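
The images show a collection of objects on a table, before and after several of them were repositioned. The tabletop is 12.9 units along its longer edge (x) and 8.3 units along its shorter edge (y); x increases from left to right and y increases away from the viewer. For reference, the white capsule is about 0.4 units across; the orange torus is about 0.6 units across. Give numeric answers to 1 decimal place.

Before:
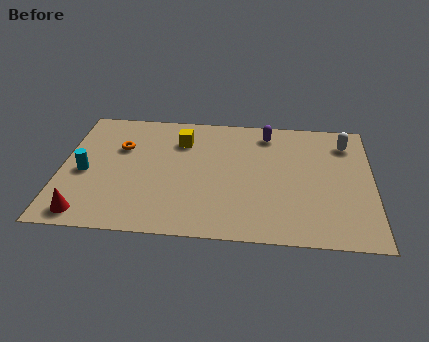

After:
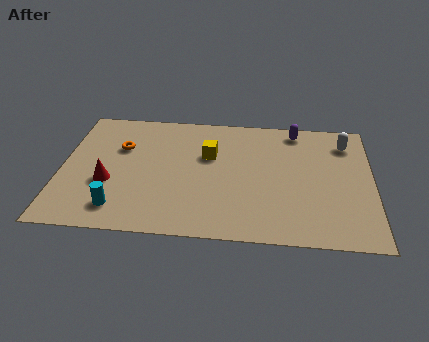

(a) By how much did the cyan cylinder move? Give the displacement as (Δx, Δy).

(1.5, -2.2)

From the two frames, the cyan cylinder sits at roughly (1.0, 3.7) before and (2.5, 1.5) after.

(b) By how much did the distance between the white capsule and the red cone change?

-1.6

They were about 12.0 units apart before and 10.4 after — 1.6 units closer together.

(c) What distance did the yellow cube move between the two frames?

1.5

From (4.9, 6.2) to (6.1, 5.3), the yellow cube covered √(1.2² + 0.9²) ≈ 1.5 units.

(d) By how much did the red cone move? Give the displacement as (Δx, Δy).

(0.8, 2.1)

From the two frames, the red cone sits at roughly (1.2, 1.0) before and (2.0, 3.1) after.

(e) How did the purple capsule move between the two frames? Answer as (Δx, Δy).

(1.2, 0.3)

The purple capsule was at about (8.5, 7.0) and moved to about (9.7, 7.3).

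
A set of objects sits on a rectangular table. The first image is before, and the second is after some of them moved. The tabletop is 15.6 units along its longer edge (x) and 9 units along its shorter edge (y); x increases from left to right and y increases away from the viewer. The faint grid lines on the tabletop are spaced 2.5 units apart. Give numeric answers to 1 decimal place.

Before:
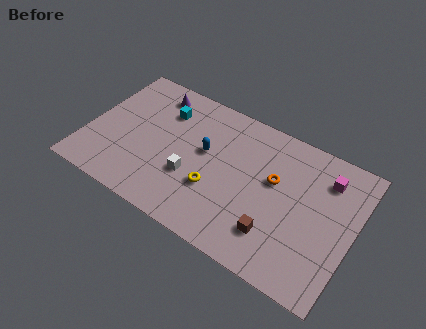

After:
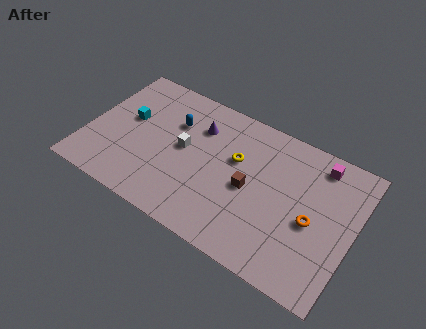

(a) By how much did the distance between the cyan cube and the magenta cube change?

+1.7

They were about 9.6 units apart before and 11.3 after — 1.7 units further apart.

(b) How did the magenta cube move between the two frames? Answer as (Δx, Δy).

(-0.5, 0.7)

From the two frames, the magenta cube sits at roughly (13.7, 7.0) before and (13.2, 7.7) after.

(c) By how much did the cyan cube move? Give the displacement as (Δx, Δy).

(-1.9, -1.5)

From the two frames, the cyan cube sits at roughly (4.1, 6.7) before and (2.2, 5.2) after.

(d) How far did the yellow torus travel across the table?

2.7

From (7.7, 3.1) to (8.6, 5.6), the yellow torus covered √(0.9² + 2.5²) ≈ 2.7 units.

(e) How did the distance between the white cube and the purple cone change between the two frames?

-3.4

The distance was about 5.3 in the first image and 1.9 in the second, so they moved 3.4 units closer together.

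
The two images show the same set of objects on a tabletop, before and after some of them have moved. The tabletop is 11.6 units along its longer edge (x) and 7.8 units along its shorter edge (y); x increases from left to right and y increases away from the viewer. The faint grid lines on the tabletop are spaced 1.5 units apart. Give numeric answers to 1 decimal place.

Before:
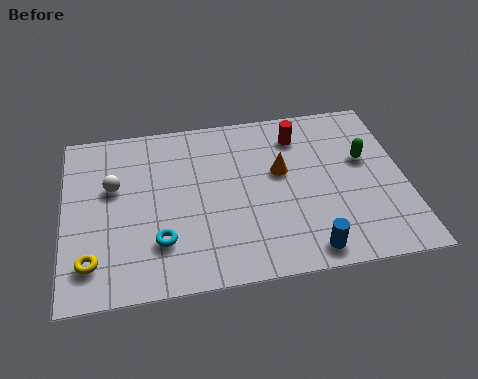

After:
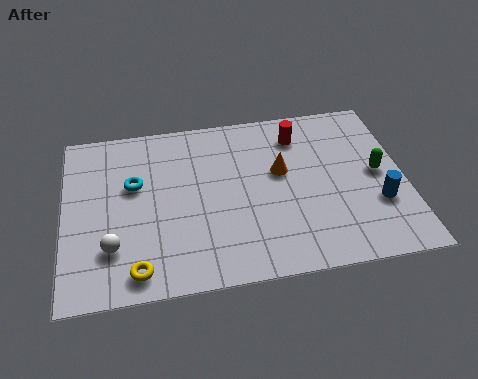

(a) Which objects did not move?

the orange cone and the red cylinder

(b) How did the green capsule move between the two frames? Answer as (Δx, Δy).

(0.4, -0.7)

From the two frames, the green capsule sits at roughly (10.3, 4.7) before and (10.7, 4.0) after.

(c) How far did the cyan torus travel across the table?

2.8

The cyan torus moved from about (3.2, 2.1) to (2.4, 4.8), a distance of √(0.8² + 2.7²) ≈ 2.8.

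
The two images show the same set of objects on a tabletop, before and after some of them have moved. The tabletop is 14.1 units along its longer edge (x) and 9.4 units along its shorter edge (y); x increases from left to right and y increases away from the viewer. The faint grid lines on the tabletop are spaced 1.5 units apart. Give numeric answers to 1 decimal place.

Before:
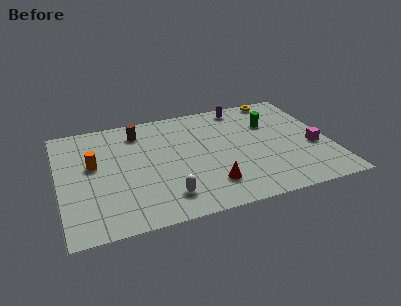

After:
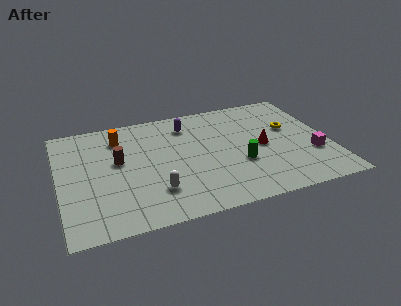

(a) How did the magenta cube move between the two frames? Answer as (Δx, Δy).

(-0.1, -0.6)

From the two frames, the magenta cube sits at roughly (13.2, 3.7) before and (13.1, 3.1) after.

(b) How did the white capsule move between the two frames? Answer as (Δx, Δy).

(-0.5, 0.6)

From the two frames, the white capsule sits at roughly (5.3, 1.8) before and (4.8, 2.4) after.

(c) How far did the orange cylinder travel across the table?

2.5

The orange cylinder was near (1.8, 5.4) before and (3.3, 7.4) after, so it travelled √(1.5² + 2.0²) ≈ 2.5 units.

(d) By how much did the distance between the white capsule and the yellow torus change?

-1.4

The distance was about 9.5 in the first image and 8.1 in the second, so they moved 1.4 units closer together.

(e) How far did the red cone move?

3.8

The red cone was near (7.6, 2.1) before and (10.6, 4.5) after, so it travelled √(3.0² + 2.4²) ≈ 3.8 units.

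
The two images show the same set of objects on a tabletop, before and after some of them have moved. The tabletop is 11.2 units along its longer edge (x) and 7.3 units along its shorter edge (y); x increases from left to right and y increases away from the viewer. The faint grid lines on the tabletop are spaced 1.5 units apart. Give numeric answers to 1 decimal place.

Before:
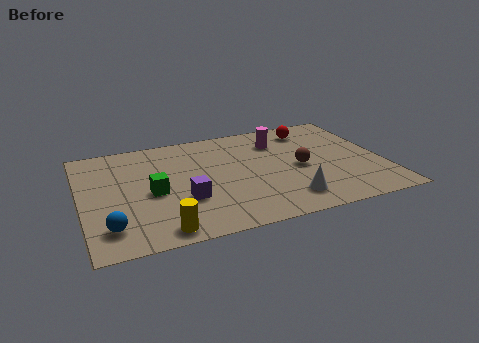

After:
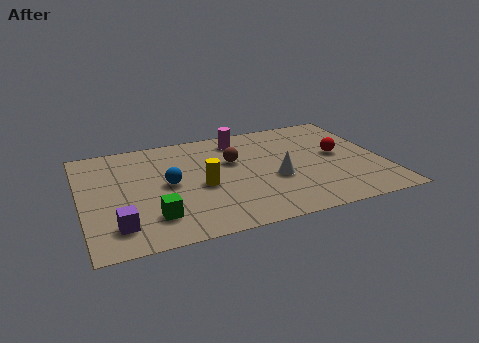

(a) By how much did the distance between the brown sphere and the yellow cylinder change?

-4.1

Before: roughly 6.0 units apart; after: 1.9. That's 4.1 units closer together.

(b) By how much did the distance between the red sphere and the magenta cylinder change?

+2.7

Before: roughly 1.4 units apart; after: 4.1. That's 2.7 units further apart.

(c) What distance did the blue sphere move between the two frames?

3.2

From (0.9, 1.5) to (3.2, 3.7), the blue sphere covered √(2.3² + 2.2²) ≈ 3.2 units.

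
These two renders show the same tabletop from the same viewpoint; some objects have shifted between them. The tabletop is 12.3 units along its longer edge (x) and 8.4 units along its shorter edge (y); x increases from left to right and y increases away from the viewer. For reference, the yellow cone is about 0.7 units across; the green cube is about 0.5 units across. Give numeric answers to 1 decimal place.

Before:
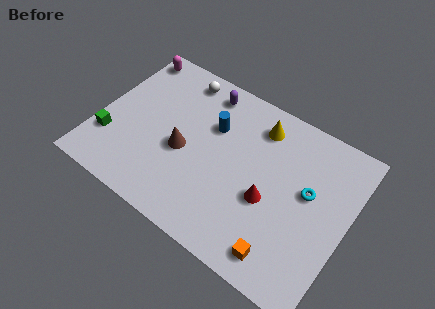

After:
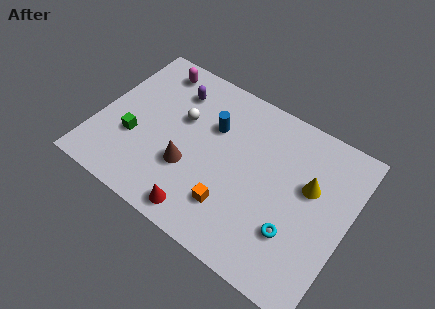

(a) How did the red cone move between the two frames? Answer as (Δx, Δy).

(-2.9, -2.4)

The red cone was at about (8.6, 3.4) and moved to about (5.7, 1.0).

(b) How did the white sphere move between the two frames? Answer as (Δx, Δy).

(0.5, -2.1)

The white sphere started near (3.4, 7.3) and ended near (3.9, 5.2).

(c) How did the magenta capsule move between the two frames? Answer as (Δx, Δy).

(1.3, -0.2)

From the two frames, the magenta capsule sits at roughly (0.8, 7.4) before and (2.1, 7.2) after.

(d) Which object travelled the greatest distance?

the red cone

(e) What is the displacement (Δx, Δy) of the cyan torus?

(-0.3, -2.3)

The cyan torus was at about (10.3, 4.8) and moved to about (10.0, 2.5).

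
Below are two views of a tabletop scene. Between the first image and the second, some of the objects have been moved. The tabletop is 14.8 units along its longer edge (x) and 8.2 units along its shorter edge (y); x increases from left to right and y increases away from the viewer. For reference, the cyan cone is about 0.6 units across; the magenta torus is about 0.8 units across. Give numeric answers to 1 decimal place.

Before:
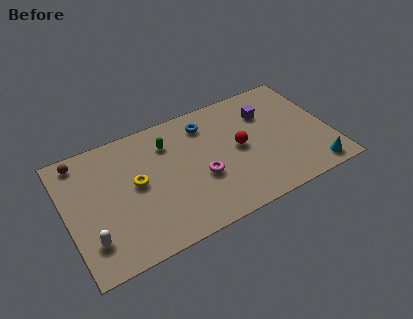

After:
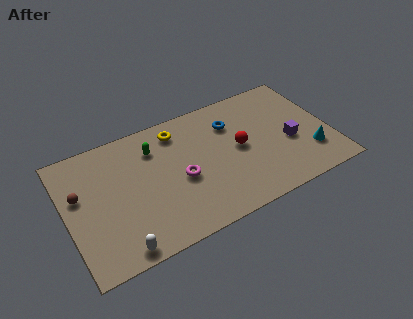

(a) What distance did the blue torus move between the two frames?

1.5

The blue torus moved from about (8.1, 6.6) to (9.5, 6.0), a distance of √(1.4² + 0.6²) ≈ 1.5.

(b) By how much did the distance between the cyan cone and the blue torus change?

-2.3

Before: roughly 7.8 units apart; after: 5.5. That's 2.3 units closer together.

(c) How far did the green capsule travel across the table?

0.8

From (5.9, 6.2) to (5.1, 6.2), the green capsule covered √(0.8² + 0.0²) ≈ 0.8 units.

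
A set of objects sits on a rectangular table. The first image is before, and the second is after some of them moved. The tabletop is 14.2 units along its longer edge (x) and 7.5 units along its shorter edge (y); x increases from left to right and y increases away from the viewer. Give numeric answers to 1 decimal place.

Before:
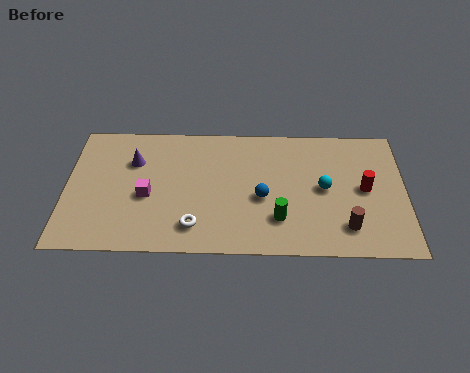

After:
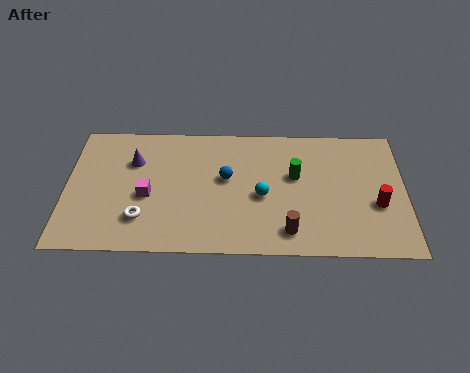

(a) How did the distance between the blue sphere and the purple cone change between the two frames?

-1.8

Before: roughly 5.8 units apart; after: 4.0. That's 1.8 units closer together.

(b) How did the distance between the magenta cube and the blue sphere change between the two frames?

-1.3

The distance was about 4.8 in the first image and 3.5 in the second, so they moved 1.3 units closer together.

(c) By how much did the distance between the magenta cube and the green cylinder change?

+0.7

Before: roughly 5.6 units apart; after: 6.3. That's 0.7 units further apart.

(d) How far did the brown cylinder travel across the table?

2.4

From (11.7, 1.6) to (9.3, 1.3), the brown cylinder covered √(2.4² + 0.3²) ≈ 2.4 units.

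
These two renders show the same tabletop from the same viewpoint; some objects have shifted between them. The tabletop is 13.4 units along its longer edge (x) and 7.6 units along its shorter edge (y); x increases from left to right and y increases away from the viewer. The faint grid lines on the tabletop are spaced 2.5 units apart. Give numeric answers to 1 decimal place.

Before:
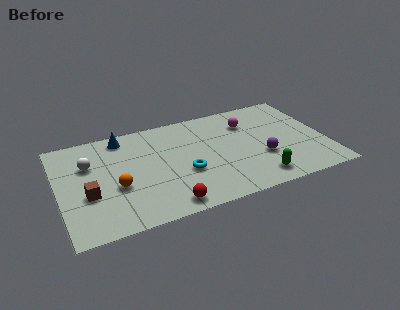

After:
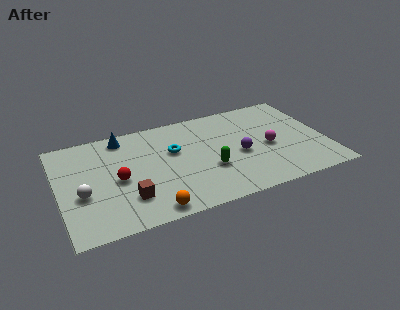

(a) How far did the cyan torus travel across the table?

1.8

The cyan torus moved from about (6.2, 2.9) to (5.8, 4.7), a distance of √(0.4² + 1.8²) ≈ 1.8.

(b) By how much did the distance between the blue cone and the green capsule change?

-2.7

Before: roughly 8.3 units apart; after: 5.6. That's 2.7 units closer together.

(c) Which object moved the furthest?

the red sphere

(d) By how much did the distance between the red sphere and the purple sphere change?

+0.8

They were about 5.3 units apart before and 6.1 after — 0.8 units further apart.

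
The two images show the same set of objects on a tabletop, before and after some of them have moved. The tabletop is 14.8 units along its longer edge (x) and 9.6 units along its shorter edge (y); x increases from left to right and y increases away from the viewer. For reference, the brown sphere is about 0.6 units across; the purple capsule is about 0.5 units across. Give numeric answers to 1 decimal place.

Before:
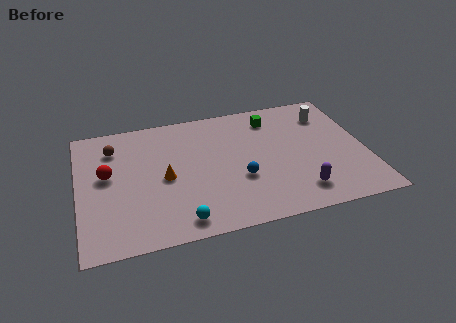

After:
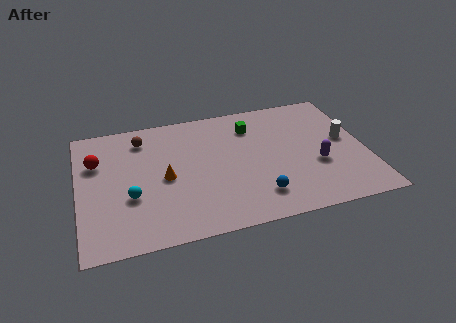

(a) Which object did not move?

the orange cone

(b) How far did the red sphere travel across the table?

1.2

The red sphere was near (1.5, 5.4) before and (1.0, 6.5) after, so it travelled √(0.5² + 1.1²) ≈ 1.2 units.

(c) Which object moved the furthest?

the cyan sphere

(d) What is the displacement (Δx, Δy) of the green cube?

(-1.1, -0.4)

The green cube was at about (10.2, 7.8) and moved to about (9.1, 7.4).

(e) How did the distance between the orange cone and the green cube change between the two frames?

-1.2

Before: roughly 6.7 units apart; after: 5.5. That's 1.2 units closer together.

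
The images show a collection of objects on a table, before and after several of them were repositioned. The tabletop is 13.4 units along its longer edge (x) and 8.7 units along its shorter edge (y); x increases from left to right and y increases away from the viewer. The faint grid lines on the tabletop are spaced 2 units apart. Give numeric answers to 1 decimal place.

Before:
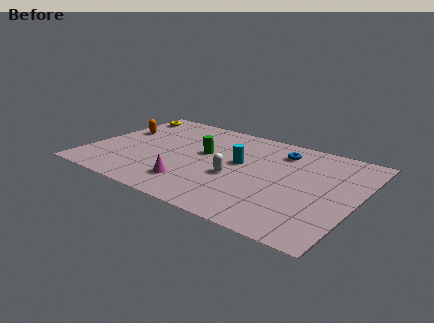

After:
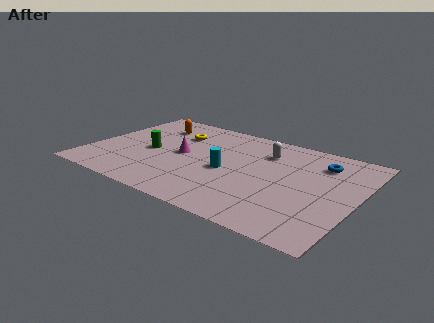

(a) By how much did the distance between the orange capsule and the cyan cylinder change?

-1.2

They were about 6.4 units apart before and 5.2 after — 1.2 units closer together.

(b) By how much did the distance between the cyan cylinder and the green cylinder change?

+2.1

They were about 1.9 units apart before and 4.0 after — 2.1 units further apart.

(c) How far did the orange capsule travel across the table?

2.0

From (1.1, 5.4) to (2.6, 6.7), the orange capsule covered √(1.5² + 1.3²) ≈ 2.0 units.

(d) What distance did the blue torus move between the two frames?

2.1

The blue torus was near (9.2, 6.9) before and (11.3, 6.7) after, so it travelled √(2.1² + 0.2²) ≈ 2.1 units.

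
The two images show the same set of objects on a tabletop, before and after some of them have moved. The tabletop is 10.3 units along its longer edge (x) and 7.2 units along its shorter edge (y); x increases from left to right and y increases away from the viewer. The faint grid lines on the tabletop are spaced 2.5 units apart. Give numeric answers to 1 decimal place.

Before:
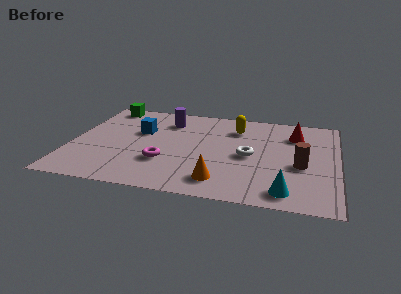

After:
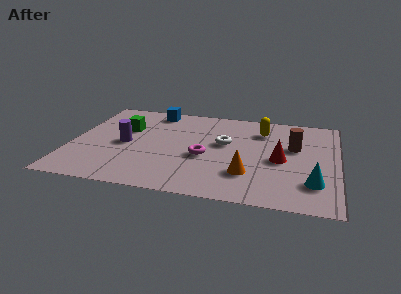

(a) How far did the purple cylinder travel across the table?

2.7

The purple cylinder moved from about (3.6, 5.6) to (2.1, 3.4), a distance of √(1.5² + 2.2²) ≈ 2.7.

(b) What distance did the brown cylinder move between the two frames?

1.4

From (8.9, 3.0) to (8.6, 4.4), the brown cylinder covered √(0.3² + 1.4²) ≈ 1.4 units.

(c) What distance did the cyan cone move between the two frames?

1.3

The cyan cone moved from about (8.4, 1.0) to (9.4, 1.8), a distance of √(1.0² + 0.8²) ≈ 1.3.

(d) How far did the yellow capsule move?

1.0

The yellow capsule moved from about (6.3, 5.5) to (7.3, 5.5), a distance of √(1.0² + 0.0²) ≈ 1.0.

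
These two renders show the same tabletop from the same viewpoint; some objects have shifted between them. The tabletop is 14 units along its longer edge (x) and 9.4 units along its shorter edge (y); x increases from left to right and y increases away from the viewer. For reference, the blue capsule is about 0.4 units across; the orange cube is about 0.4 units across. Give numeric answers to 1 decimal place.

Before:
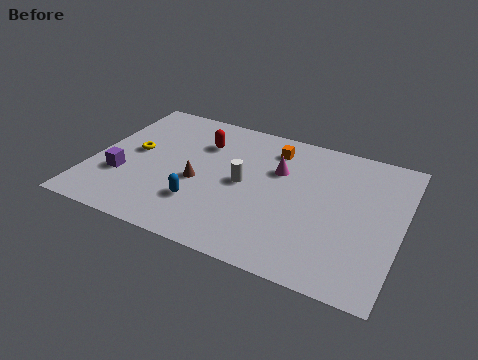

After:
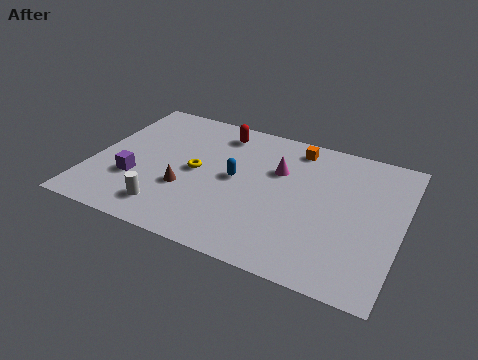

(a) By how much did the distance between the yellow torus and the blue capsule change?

-2.4

Before: roughly 4.2 units apart; after: 1.8. That's 2.4 units closer together.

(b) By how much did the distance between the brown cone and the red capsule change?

+1.9

The distance was about 2.8 in the first image and 4.7 in the second, so they moved 1.9 units further apart.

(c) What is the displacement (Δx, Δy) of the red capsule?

(0.7, 1.1)

From the two frames, the red capsule sits at roughly (4.7, 6.8) before and (5.4, 7.9) after.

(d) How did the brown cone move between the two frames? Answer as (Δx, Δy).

(-0.5, -0.7)

The brown cone was at about (4.9, 4.0) and moved to about (4.4, 3.3).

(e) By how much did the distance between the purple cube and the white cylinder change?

-3.4

Before: roughly 5.6 units apart; after: 2.2. That's 3.4 units closer together.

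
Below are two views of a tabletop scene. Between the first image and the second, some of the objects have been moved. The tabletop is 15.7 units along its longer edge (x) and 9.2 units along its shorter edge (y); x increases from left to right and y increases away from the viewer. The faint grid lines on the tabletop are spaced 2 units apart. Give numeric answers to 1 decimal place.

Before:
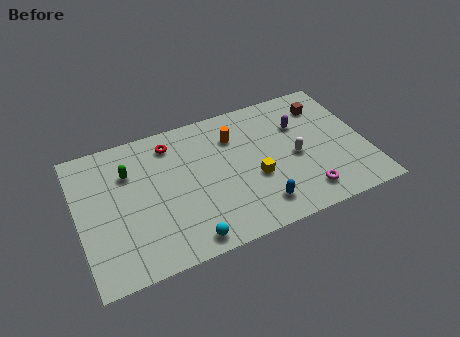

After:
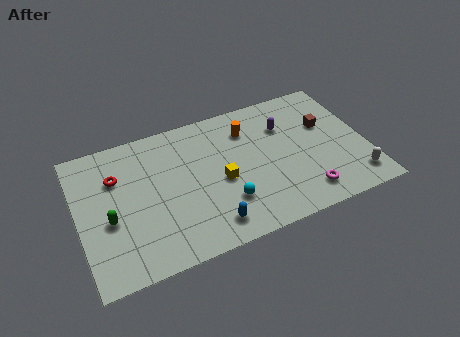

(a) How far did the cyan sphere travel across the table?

2.8

The cyan sphere was near (5.5, 1.0) before and (7.8, 2.6) after, so it travelled √(2.3² + 1.6²) ≈ 2.8 units.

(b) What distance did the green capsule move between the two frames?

3.0

The green capsule moved from about (2.9, 6.5) to (1.6, 3.8), a distance of √(1.3² + 2.7²) ≈ 3.0.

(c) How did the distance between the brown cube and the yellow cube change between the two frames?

+0.6

Before: roughly 5.6 units apart; after: 6.2. That's 0.6 units further apart.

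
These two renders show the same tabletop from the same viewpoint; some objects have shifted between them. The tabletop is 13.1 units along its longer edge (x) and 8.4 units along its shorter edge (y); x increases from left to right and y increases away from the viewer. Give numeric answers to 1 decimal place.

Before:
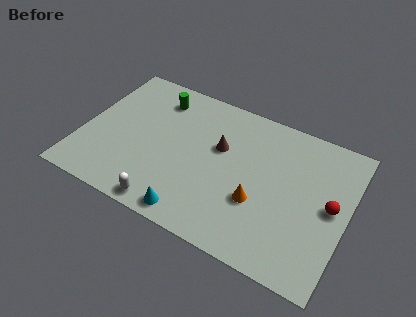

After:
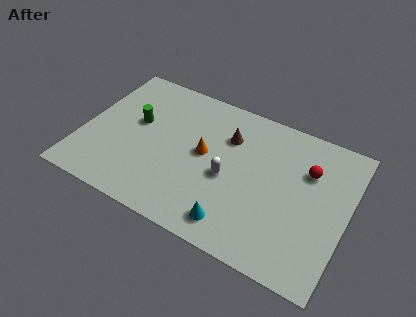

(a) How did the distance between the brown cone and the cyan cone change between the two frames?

+0.4

The distance was about 4.4 in the first image and 4.8 in the second, so they moved 0.4 units further apart.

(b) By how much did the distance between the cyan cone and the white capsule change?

+1.2

The distance was about 1.3 in the first image and 2.5 in the second, so they moved 1.2 units further apart.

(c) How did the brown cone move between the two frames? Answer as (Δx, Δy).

(0.3, 0.8)

The brown cone was at about (6.7, 5.2) and moved to about (7.0, 6.0).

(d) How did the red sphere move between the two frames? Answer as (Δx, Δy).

(-1.3, 1.5)

The red sphere was at about (12.3, 4.3) and moved to about (11.0, 5.8).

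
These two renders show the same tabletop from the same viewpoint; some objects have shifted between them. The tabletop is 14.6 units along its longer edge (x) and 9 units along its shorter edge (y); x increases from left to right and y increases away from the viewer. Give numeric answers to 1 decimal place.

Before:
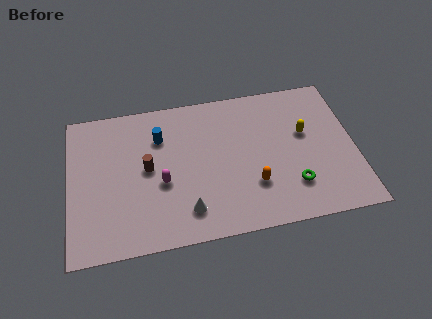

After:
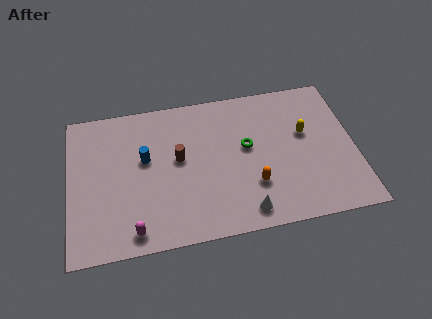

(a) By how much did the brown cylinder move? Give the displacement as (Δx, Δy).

(1.6, 0.3)

From the two frames, the brown cylinder sits at roughly (4.0, 4.7) before and (5.6, 5.0) after.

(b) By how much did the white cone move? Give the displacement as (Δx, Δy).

(2.9, -0.6)

The white cone started near (5.9, 1.8) and ended near (8.8, 1.2).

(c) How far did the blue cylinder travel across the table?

1.4

The blue cylinder was near (4.7, 6.5) before and (3.9, 5.3) after, so it travelled √(0.8² + 1.2²) ≈ 1.4 units.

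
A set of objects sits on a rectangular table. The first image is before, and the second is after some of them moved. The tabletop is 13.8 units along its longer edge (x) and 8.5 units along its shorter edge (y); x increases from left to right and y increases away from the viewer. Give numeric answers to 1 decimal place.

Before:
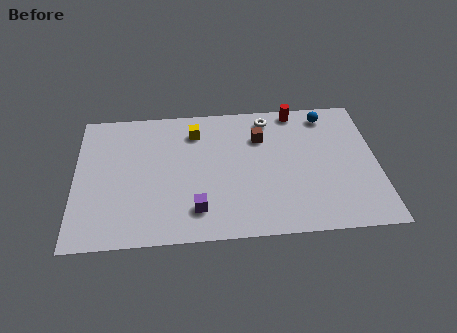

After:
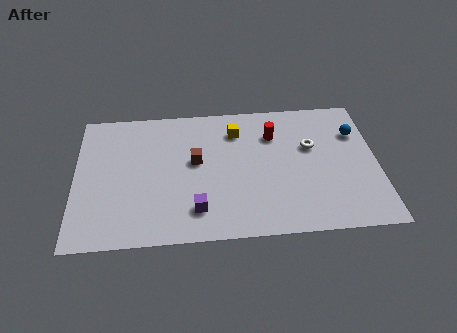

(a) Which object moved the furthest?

the brown cube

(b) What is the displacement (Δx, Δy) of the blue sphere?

(1.3, -1.3)

From the two frames, the blue sphere sits at roughly (11.6, 7.3) before and (12.9, 6.0) after.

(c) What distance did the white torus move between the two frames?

2.8

From (8.9, 7.3) to (10.8, 5.3), the white torus covered √(1.9² + 2.0²) ≈ 2.8 units.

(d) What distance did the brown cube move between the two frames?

3.3

From (8.5, 6.1) to (5.5, 4.8), the brown cube covered √(3.0² + 1.3²) ≈ 3.3 units.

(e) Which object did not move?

the purple cube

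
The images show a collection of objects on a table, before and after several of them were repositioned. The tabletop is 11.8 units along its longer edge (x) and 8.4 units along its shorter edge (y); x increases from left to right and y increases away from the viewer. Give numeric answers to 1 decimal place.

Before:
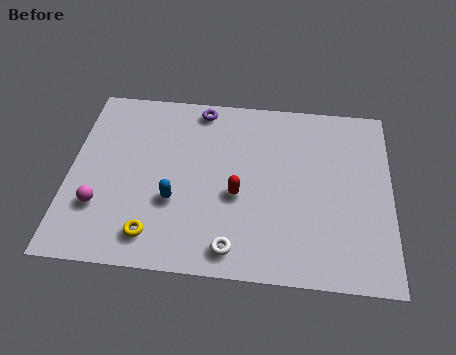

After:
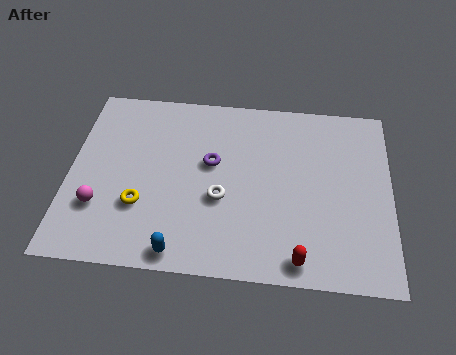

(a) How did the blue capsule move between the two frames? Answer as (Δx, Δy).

(0.3, -2.2)

The blue capsule started near (3.9, 3.0) and ended near (4.2, 0.8).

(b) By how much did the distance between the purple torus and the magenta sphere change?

-1.4

Before: roughly 6.1 units apart; after: 4.7. That's 1.4 units closer together.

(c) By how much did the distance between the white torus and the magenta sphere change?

-0.6

The distance was about 5.1 in the first image and 4.5 in the second, so they moved 0.6 units closer together.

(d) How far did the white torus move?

2.3

The white torus was near (6.1, 1.1) before and (5.6, 3.3) after, so it travelled √(0.5² + 2.2²) ≈ 2.3 units.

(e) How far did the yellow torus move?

1.4

The yellow torus moved from about (3.2, 1.4) to (2.7, 2.7), a distance of √(0.5² + 1.3²) ≈ 1.4.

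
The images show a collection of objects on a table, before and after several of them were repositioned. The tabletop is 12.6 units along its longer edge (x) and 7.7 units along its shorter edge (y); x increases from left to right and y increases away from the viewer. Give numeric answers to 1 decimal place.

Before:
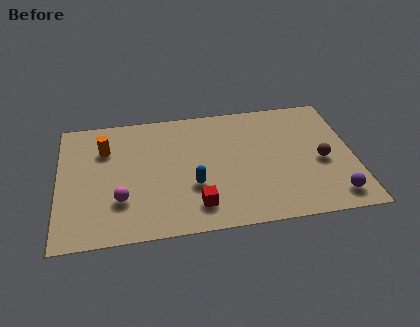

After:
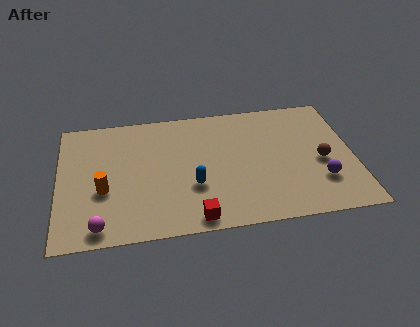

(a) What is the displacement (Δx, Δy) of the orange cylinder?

(-0.1, -2.5)

From the two frames, the orange cylinder sits at roughly (2.0, 5.5) before and (1.9, 3.0) after.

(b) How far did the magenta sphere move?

1.7

From (2.6, 2.3) to (1.7, 0.9), the magenta sphere covered √(0.9² + 1.4²) ≈ 1.7 units.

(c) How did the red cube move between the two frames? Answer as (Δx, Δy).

(-0.1, -0.7)

From the two frames, the red cube sits at roughly (5.8, 1.5) before and (5.7, 0.8) after.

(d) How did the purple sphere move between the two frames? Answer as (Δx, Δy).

(-0.5, 1.0)

The purple sphere started near (11.6, 1.2) and ended near (11.1, 2.2).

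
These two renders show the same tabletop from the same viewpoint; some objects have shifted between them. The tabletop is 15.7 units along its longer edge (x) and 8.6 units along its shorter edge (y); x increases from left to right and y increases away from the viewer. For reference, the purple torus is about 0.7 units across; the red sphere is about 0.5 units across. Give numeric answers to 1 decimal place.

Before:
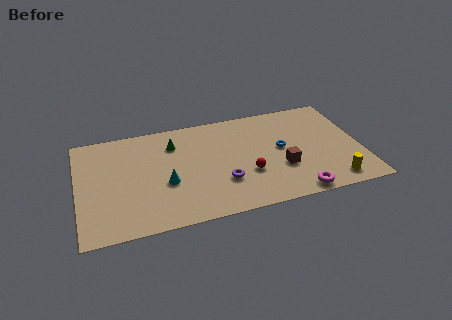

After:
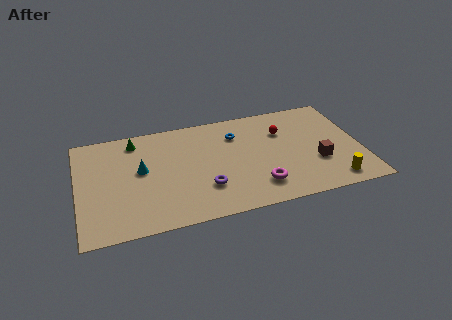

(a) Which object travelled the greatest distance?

the red sphere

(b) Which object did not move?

the yellow cylinder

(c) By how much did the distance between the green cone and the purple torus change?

+1.5

They were about 4.5 units apart before and 6.0 after — 1.5 units further apart.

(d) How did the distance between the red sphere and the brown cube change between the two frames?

+1.5

The distance was about 1.9 in the first image and 3.4 in the second, so they moved 1.5 units further apart.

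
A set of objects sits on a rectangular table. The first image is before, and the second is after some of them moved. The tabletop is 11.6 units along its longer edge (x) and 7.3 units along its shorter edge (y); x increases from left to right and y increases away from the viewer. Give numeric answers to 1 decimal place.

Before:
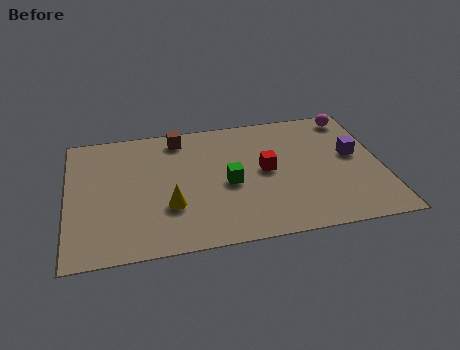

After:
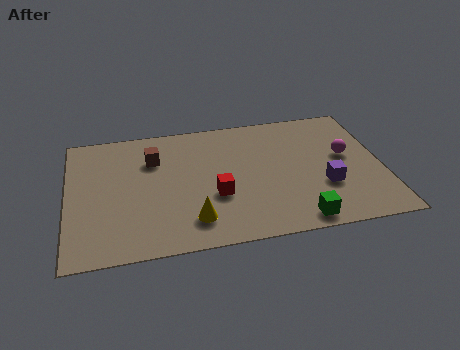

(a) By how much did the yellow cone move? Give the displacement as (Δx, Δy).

(0.8, -0.9)

From the two frames, the yellow cone sits at roughly (3.7, 2.4) before and (4.5, 1.5) after.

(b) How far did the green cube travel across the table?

3.5

From (5.9, 3.3) to (8.3, 0.8), the green cube covered √(2.4² + 2.5²) ≈ 3.5 units.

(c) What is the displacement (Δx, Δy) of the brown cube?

(-1.0, -1.1)

The brown cube was at about (4.2, 6.3) and moved to about (3.2, 5.2).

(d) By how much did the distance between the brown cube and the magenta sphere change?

+0.7

Before: roughly 6.5 units apart; after: 7.2. That's 0.7 units further apart.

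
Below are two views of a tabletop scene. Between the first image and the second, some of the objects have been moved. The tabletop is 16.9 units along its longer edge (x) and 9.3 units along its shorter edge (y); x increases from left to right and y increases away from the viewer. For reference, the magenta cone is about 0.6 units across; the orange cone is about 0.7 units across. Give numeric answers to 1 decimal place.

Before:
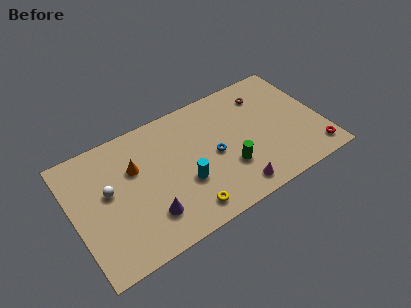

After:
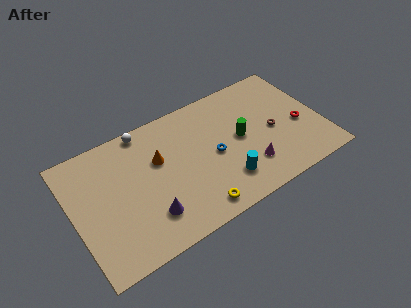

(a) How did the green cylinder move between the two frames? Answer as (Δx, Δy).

(1.1, 1.8)

The green cylinder was at about (10.3, 3.0) and moved to about (11.4, 4.8).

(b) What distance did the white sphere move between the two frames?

4.3

From (2.4, 5.3) to (5.3, 8.5), the white sphere covered √(2.9² + 3.2²) ≈ 4.3 units.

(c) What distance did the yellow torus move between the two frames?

0.6

From (7.1, 1.4) to (7.7, 1.2), the yellow torus covered √(0.6² + 0.2²) ≈ 0.6 units.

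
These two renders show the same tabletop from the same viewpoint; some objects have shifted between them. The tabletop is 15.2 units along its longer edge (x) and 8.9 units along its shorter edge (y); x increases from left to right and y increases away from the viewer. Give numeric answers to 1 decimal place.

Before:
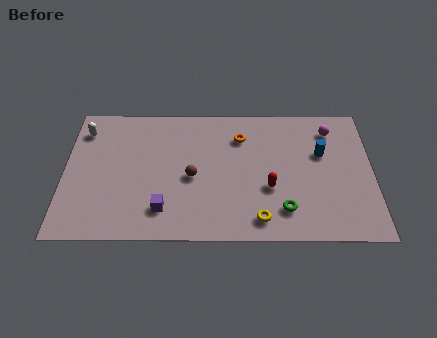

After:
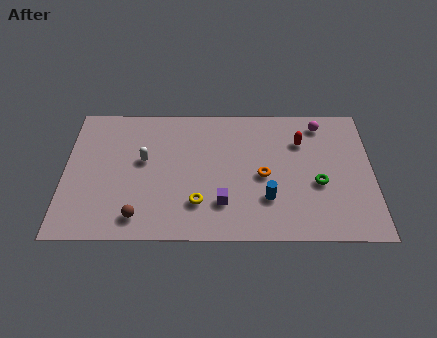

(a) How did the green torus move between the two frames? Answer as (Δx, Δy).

(1.7, 1.7)

The green torus started near (10.8, 1.9) and ended near (12.5, 3.6).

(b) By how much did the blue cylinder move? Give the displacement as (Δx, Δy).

(-2.7, -3.0)

The blue cylinder was at about (12.7, 5.6) and moved to about (10.0, 2.6).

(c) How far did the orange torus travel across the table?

2.8

The orange torus moved from about (8.7, 6.7) to (9.8, 4.1), a distance of √(1.1² + 2.6²) ≈ 2.8.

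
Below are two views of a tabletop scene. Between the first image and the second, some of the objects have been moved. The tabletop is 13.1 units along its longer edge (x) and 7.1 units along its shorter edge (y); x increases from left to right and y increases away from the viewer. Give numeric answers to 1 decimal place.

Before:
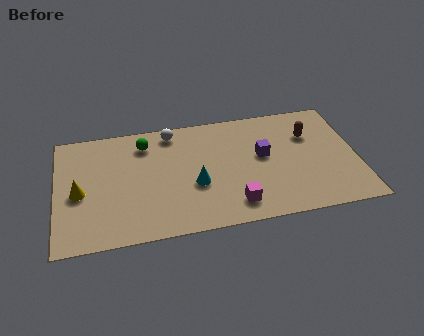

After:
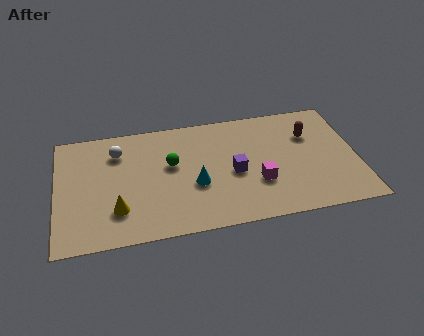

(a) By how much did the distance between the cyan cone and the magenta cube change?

+0.5

They were about 2.2 units apart before and 2.7 after — 0.5 units further apart.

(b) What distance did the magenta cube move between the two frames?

1.6

From (7.6, 1.3) to (8.7, 2.4), the magenta cube covered √(1.1² + 1.1²) ≈ 1.6 units.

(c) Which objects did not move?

the cyan cone and the brown capsule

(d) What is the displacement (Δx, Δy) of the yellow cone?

(1.6, -1.3)

The yellow cone started near (1.0, 3.2) and ended near (2.6, 1.9).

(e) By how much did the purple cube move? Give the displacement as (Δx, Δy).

(-1.3, -0.8)

The purple cube started near (9.0, 4.0) and ended near (7.7, 3.2).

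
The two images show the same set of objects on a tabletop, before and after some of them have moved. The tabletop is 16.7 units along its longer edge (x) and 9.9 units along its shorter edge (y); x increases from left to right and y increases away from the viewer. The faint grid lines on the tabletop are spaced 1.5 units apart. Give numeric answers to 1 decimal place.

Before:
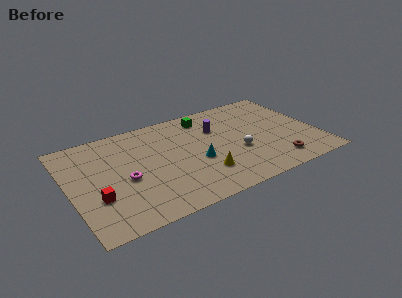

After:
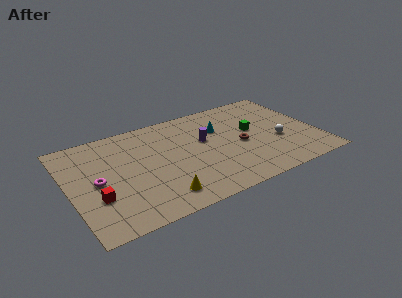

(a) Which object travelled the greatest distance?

the green cube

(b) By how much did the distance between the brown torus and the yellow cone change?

+1.5

They were about 5.0 units apart before and 6.5 after — 1.5 units further apart.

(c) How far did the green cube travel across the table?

4.0

The green cube was near (9.6, 8.3) before and (12.5, 5.6) after, so it travelled √(2.9² + 2.7²) ≈ 4.0 units.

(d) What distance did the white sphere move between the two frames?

2.8

From (11.2, 3.8) to (14.0, 3.8), the white sphere covered √(2.8² + 0.0²) ≈ 2.8 units.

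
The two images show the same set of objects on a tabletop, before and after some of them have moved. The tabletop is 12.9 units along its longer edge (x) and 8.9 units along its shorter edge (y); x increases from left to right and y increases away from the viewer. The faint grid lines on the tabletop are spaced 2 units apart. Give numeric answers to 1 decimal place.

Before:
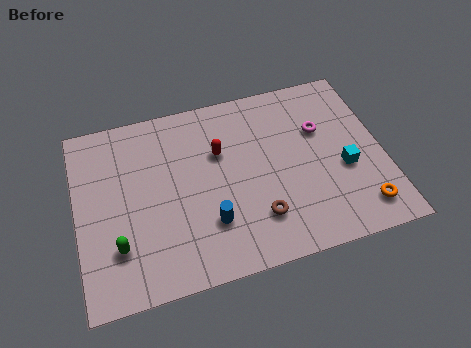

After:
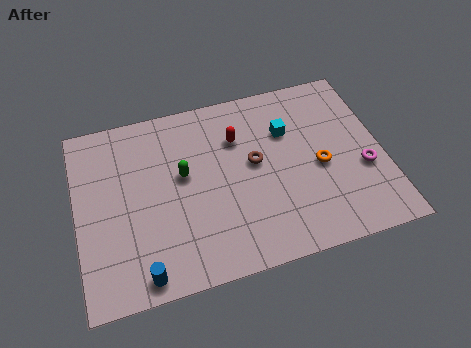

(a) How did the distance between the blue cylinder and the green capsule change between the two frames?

+0.9

Before: roughly 3.8 units apart; after: 4.7. That's 0.9 units further apart.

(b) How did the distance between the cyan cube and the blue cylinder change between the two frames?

+2.4

Before: roughly 5.9 units apart; after: 8.3. That's 2.4 units further apart.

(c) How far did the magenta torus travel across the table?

2.9

The magenta torus moved from about (10.4, 5.8) to (12.0, 3.4), a distance of √(1.6² + 2.4²) ≈ 2.9.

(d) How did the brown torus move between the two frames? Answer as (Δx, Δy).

(0.1, 2.7)

From the two frames, the brown torus sits at roughly (7.4, 2.2) before and (7.5, 4.9) after.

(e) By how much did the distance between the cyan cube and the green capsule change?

-5.1

The distance was about 9.7 in the first image and 4.6 in the second, so they moved 5.1 units closer together.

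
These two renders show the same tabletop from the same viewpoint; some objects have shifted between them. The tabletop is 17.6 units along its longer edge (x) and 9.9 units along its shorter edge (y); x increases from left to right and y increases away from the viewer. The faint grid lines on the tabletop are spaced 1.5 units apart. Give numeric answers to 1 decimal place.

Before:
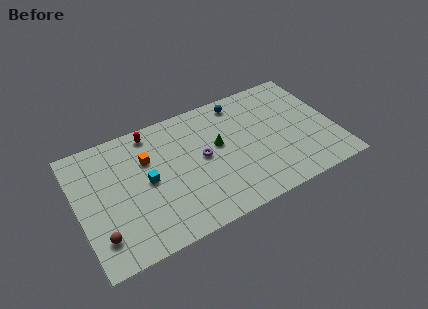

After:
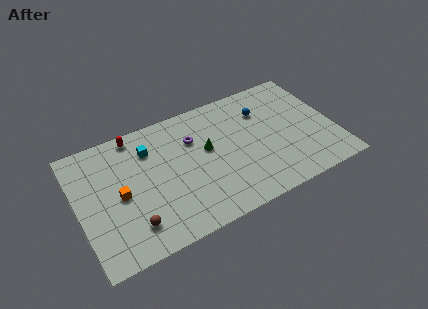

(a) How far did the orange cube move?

2.9

From (4.9, 6.7) to (2.8, 4.7), the orange cube covered √(2.1² + 2.0²) ≈ 2.9 units.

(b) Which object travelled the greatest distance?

the orange cube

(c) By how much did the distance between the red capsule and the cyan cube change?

-2.1

The distance was about 3.8 in the first image and 1.7 in the second, so they moved 2.1 units closer together.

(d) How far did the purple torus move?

1.7

From (8.5, 5.2) to (8.1, 6.9), the purple torus covered √(0.4² + 1.7²) ≈ 1.7 units.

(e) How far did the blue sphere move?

2.0

The blue sphere was near (11.6, 8.6) before and (13.0, 7.2) after, so it travelled √(1.4² + 1.4²) ≈ 2.0 units.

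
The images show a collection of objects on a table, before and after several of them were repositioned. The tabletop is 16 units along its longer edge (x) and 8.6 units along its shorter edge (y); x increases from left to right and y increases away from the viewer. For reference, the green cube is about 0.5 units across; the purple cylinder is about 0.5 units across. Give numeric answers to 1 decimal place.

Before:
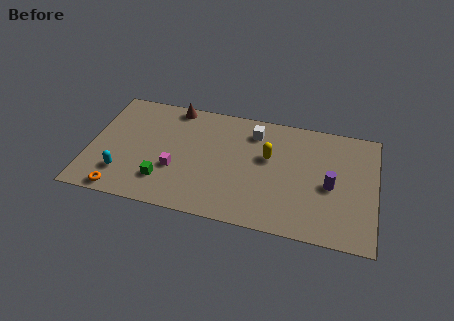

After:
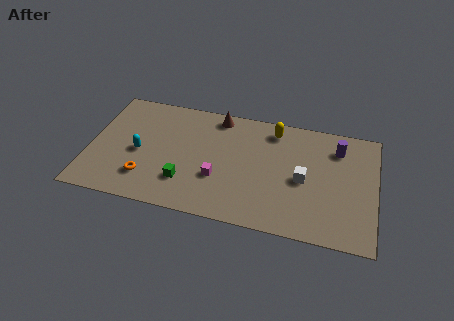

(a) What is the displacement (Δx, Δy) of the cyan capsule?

(0.8, 1.8)

From the two frames, the cyan capsule sits at roughly (2.0, 2.1) before and (2.8, 3.9) after.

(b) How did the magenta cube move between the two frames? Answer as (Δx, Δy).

(2.4, -0.1)

The magenta cube was at about (4.9, 3.1) and moved to about (7.3, 3.0).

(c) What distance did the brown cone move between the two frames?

2.5

The brown cone was near (4.5, 7.8) before and (7.0, 7.6) after, so it travelled √(2.5² + 0.2²) ≈ 2.5 units.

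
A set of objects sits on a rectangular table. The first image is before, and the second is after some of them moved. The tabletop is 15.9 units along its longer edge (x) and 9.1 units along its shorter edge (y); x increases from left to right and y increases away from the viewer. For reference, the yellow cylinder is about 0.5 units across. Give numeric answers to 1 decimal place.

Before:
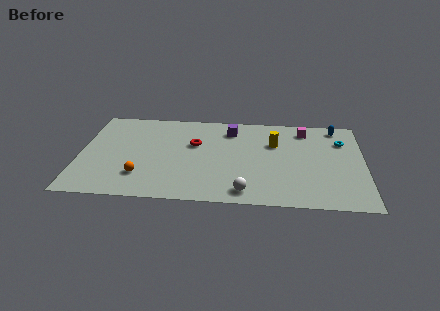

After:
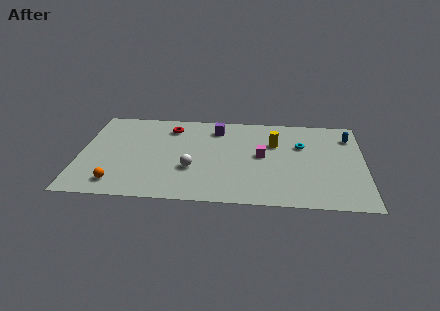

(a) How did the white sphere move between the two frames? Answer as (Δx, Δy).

(-3.0, 2.0)

The white sphere started near (9.3, 1.2) and ended near (6.3, 3.2).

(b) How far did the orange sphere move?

1.5

The orange sphere moved from about (3.5, 2.3) to (2.2, 1.5), a distance of √(1.3² + 0.8²) ≈ 1.5.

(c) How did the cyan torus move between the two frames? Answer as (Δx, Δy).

(-2.3, -0.6)

The cyan torus started near (14.7, 6.6) and ended near (12.4, 6.0).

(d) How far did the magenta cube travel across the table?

3.7

The magenta cube moved from about (12.6, 7.6) to (10.2, 4.8), a distance of √(2.4² + 2.8²) ≈ 3.7.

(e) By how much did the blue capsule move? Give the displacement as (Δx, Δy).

(0.7, -0.9)

The blue capsule was at about (14.4, 8.0) and moved to about (15.1, 7.1).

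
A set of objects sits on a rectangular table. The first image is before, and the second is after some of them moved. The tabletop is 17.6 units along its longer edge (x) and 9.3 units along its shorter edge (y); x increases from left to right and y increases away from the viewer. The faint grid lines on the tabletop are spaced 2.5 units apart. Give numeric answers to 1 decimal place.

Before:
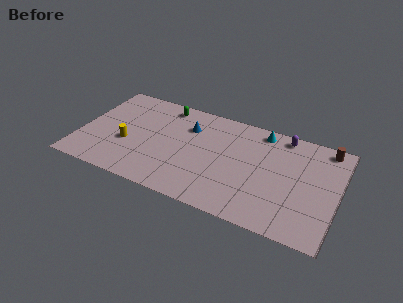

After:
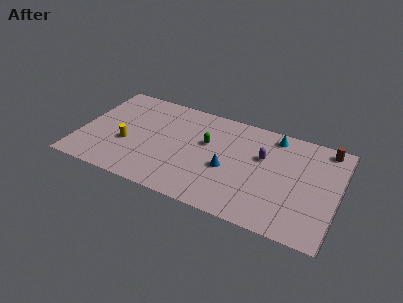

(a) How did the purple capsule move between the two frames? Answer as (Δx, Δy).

(-1.2, -2.4)

The purple capsule started near (13.6, 8.3) and ended near (12.4, 5.9).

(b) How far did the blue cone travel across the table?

4.1

From (7.2, 6.7) to (10.2, 3.9), the blue cone covered √(3.0² + 2.8²) ≈ 4.1 units.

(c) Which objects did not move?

the brown cylinder and the yellow cylinder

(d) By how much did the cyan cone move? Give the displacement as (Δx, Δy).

(0.9, -0.1)

The cyan cone was at about (12.1, 8.2) and moved to about (13.0, 8.1).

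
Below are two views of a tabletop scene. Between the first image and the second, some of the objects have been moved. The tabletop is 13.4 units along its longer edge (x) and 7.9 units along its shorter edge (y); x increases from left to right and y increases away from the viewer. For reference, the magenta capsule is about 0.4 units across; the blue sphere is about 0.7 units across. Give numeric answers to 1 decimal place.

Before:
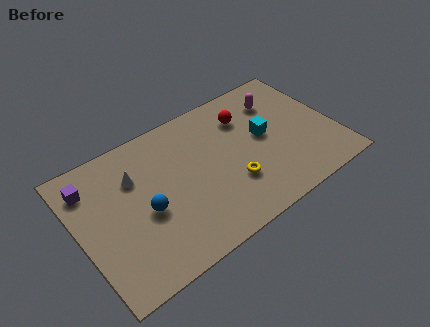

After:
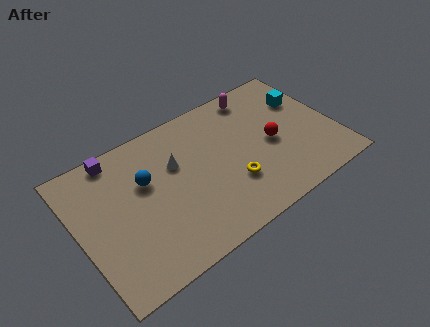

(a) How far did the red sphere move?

2.4

From (9.1, 5.9) to (10.1, 3.7), the red sphere covered √(1.0² + 2.2²) ≈ 2.4 units.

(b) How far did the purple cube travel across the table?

1.7

The purple cube moved from about (0.9, 6.2) to (2.4, 7.1), a distance of √(1.5² + 0.9²) ≈ 1.7.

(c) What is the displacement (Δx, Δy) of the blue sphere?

(0.3, 1.6)

The blue sphere was at about (3.3, 3.4) and moved to about (3.6, 5.0).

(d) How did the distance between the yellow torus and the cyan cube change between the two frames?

+2.6

The distance was about 2.8 in the first image and 5.4 in the second, so they moved 2.6 units further apart.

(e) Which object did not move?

the yellow torus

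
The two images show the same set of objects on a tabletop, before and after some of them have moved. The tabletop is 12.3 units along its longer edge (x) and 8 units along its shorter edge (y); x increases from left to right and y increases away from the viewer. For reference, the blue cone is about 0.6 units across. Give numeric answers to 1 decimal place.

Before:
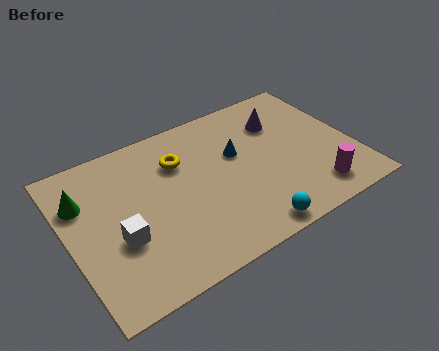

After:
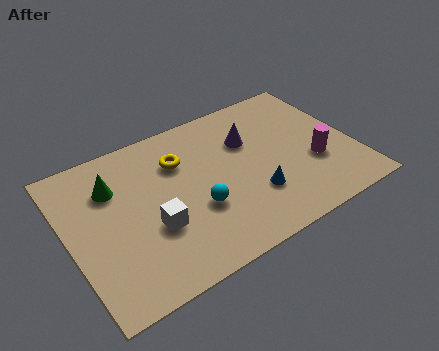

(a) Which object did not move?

the yellow torus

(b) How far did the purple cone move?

1.6

The purple cone moved from about (9.5, 5.8) to (8.0, 5.4), a distance of √(1.5² + 0.4²) ≈ 1.6.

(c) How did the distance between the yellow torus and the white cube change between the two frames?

-0.8

They were about 4.0 units apart before and 3.2 after — 0.8 units closer together.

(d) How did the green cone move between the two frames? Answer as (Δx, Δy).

(1.3, 0.1)

From the two frames, the green cone sits at roughly (0.8, 5.6) before and (2.1, 5.7) after.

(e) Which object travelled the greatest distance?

the cyan sphere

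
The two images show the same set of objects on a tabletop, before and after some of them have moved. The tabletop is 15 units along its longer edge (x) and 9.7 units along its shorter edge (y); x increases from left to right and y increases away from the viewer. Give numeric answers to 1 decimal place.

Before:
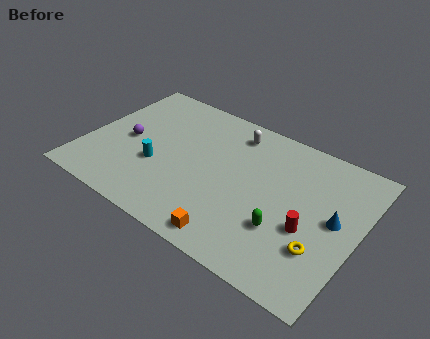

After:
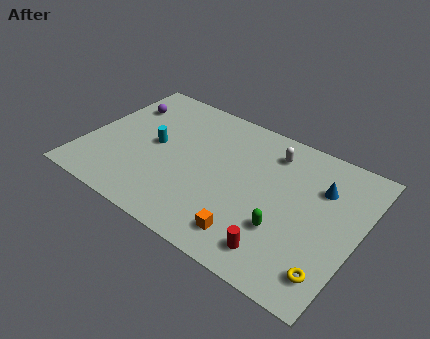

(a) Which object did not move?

the green capsule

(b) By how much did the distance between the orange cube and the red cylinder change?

-2.9

The distance was about 4.5 in the first image and 1.6 in the second, so they moved 2.9 units closer together.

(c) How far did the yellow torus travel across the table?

1.3

The yellow torus was near (13.3, 2.9) before and (14.0, 1.8) after, so it travelled √(0.7² + 1.1²) ≈ 1.3 units.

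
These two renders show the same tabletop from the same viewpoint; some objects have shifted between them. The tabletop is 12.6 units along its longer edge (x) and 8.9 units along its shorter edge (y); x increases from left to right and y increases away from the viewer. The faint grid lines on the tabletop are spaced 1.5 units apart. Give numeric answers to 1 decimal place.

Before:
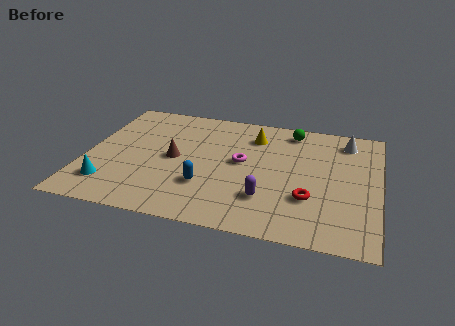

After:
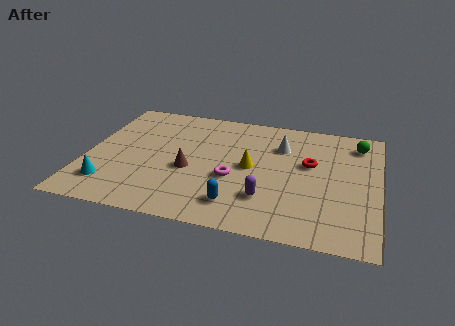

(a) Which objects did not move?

the cyan cone and the purple capsule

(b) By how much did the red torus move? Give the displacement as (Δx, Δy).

(-0.1, 2.5)

The red torus was at about (9.7, 2.8) and moved to about (9.6, 5.3).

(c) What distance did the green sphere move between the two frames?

2.9

From (8.7, 7.7) to (11.6, 7.3), the green sphere covered √(2.9² + 0.4²) ≈ 2.9 units.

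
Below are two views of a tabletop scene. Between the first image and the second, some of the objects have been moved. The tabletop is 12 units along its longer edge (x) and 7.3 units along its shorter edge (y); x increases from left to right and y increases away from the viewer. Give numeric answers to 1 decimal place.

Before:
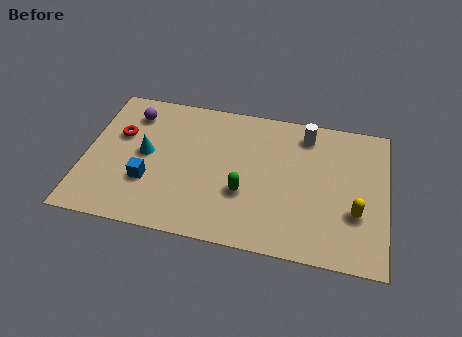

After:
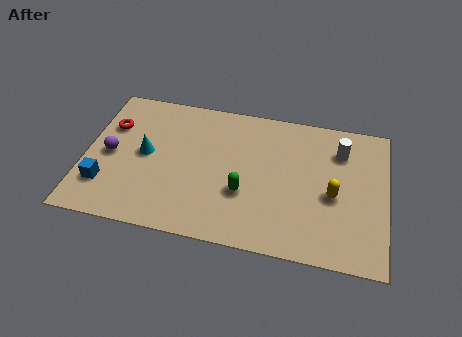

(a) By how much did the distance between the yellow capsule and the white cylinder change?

-1.9

Before: roughly 4.2 units apart; after: 2.3. That's 1.9 units closer together.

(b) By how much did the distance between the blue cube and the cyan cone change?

+1.0

Before: roughly 1.4 units apart; after: 2.4. That's 1.0 units further apart.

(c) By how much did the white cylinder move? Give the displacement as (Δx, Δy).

(1.4, -0.6)

From the two frames, the white cylinder sits at roughly (8.7, 6.1) before and (10.1, 5.5) after.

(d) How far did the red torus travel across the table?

0.6

The red torus was near (1.3, 4.6) before and (0.9, 5.0) after, so it travelled √(0.4² + 0.4²) ≈ 0.6 units.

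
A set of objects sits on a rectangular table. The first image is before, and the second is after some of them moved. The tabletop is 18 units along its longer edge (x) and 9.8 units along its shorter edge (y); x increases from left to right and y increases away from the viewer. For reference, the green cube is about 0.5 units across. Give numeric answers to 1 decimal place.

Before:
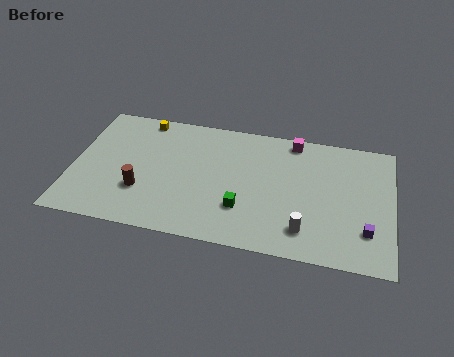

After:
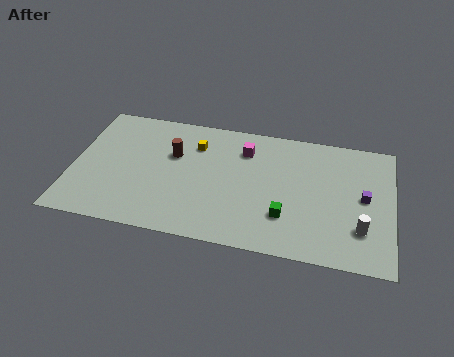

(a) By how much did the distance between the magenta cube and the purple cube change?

-0.3

They were about 7.5 units apart before and 7.2 after — 0.3 units closer together.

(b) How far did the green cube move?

2.4

The green cube was near (9.7, 2.9) before and (12.1, 2.8) after, so it travelled √(2.4² + 0.1²) ≈ 2.4 units.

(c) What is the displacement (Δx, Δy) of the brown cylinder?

(1.6, 3.2)

From the two frames, the brown cylinder sits at roughly (4.0, 3.1) before and (5.6, 6.3) after.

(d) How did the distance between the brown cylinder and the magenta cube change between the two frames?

-5.9

The distance was about 10.1 in the first image and 4.2 in the second, so they moved 5.9 units closer together.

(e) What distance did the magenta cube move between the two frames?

3.0

The magenta cube was near (12.3, 8.8) before and (9.6, 7.5) after, so it travelled √(2.7² + 1.3²) ≈ 3.0 units.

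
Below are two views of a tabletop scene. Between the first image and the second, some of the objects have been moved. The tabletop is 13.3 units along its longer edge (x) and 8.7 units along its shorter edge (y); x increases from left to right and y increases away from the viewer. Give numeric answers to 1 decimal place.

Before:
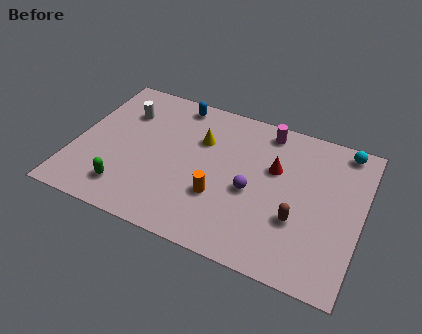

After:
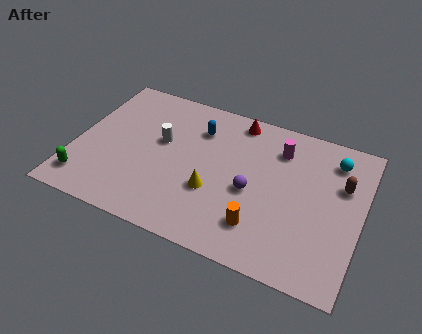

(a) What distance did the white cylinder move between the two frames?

2.2

From (2.0, 6.3) to (3.9, 5.1), the white cylinder covered √(1.9² + 1.2²) ≈ 2.2 units.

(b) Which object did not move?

the purple sphere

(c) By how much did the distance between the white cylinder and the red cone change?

-3.0

They were about 7.2 units apart before and 4.2 after — 3.0 units closer together.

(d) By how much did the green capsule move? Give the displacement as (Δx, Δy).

(-1.9, -0.2)

The green capsule was at about (2.7, 1.7) and moved to about (0.8, 1.5).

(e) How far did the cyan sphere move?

0.9

The cyan sphere was near (12.2, 7.8) before and (11.8, 7.0) after, so it travelled √(0.4² + 0.8²) ≈ 0.9 units.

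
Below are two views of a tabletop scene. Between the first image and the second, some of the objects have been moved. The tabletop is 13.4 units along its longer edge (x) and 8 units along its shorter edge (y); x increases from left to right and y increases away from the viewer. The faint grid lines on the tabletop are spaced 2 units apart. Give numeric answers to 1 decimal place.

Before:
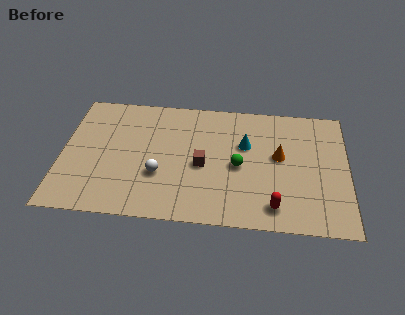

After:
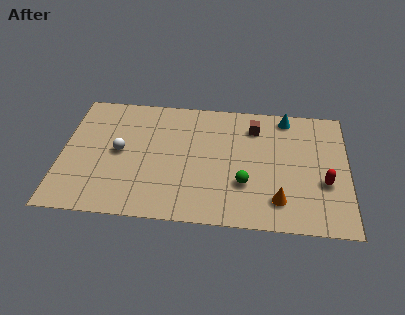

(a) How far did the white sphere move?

2.3

From (4.6, 2.8) to (2.7, 4.1), the white sphere covered √(1.9² + 1.3²) ≈ 2.3 units.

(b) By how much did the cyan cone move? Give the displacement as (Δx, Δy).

(1.9, 2.0)

From the two frames, the cyan cone sits at roughly (8.6, 5.1) before and (10.5, 7.1) after.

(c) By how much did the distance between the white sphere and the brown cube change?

+4.5

Before: roughly 2.2 units apart; after: 6.7. That's 4.5 units further apart.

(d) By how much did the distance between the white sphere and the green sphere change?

+2.3

They were about 3.8 units apart before and 6.1 after — 2.3 units further apart.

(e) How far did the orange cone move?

2.8

From (10.2, 4.5) to (10.2, 1.7), the orange cone covered √(0.0² + 2.8²) ≈ 2.8 units.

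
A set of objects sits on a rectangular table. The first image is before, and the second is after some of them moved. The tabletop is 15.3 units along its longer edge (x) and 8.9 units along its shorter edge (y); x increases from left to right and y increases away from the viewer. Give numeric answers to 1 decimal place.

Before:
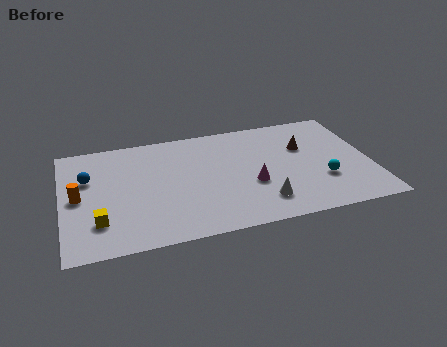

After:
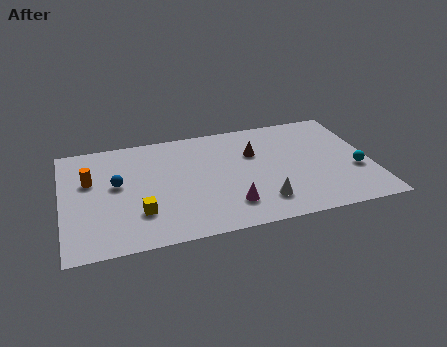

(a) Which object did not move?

the white cone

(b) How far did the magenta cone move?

1.8

The magenta cone moved from about (9.3, 3.4) to (8.1, 2.0), a distance of √(1.2² + 1.4²) ≈ 1.8.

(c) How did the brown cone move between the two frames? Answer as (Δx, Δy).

(-2.5, 0.1)

From the two frames, the brown cone sits at roughly (12.1, 5.8) before and (9.6, 5.9) after.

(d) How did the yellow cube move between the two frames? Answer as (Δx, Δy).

(2.0, 0.2)

The yellow cube was at about (1.7, 2.3) and moved to about (3.7, 2.5).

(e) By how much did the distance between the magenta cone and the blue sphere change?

-2.2

They were about 8.4 units apart before and 6.2 after — 2.2 units closer together.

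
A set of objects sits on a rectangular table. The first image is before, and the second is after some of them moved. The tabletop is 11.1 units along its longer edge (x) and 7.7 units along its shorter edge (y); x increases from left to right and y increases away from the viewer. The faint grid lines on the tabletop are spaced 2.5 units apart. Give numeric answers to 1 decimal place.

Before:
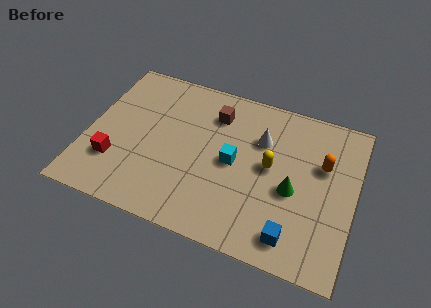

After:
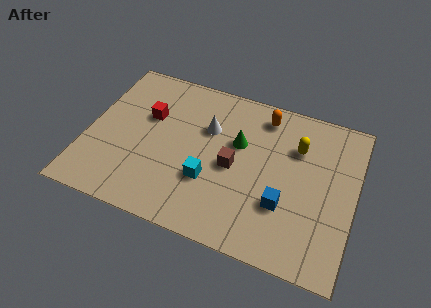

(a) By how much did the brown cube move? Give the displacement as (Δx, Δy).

(1.0, -2.3)

The brown cube was at about (5.1, 5.9) and moved to about (6.1, 3.6).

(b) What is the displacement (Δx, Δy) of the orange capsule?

(-2.6, 1.6)

The orange capsule was at about (9.7, 4.9) and moved to about (7.1, 6.5).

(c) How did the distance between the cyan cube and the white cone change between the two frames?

+0.7

The distance was about 1.8 in the first image and 2.5 in the second, so they moved 0.7 units further apart.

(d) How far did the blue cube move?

1.4

The blue cube moved from about (8.8, 1.2) to (8.3, 2.5), a distance of √(0.5² + 1.3²) ≈ 1.4.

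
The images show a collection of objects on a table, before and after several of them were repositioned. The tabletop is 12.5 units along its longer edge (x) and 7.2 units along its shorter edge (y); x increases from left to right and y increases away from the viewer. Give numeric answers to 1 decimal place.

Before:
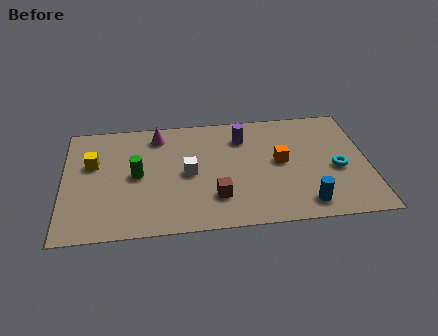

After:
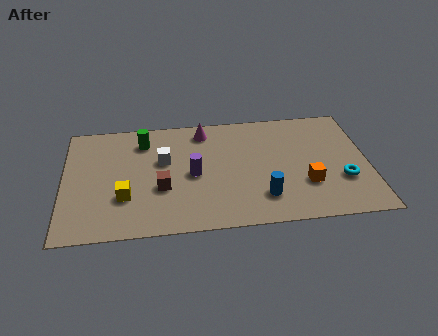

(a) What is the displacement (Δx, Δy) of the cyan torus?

(0.2, -0.7)

From the two frames, the cyan torus sits at roughly (11.2, 3.1) before and (11.4, 2.4) after.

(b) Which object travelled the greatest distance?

the purple cylinder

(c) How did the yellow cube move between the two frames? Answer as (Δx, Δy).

(1.3, -2.2)

From the two frames, the yellow cube sits at roughly (1.2, 4.5) before and (2.5, 2.3) after.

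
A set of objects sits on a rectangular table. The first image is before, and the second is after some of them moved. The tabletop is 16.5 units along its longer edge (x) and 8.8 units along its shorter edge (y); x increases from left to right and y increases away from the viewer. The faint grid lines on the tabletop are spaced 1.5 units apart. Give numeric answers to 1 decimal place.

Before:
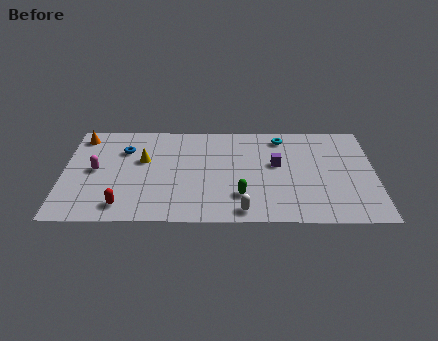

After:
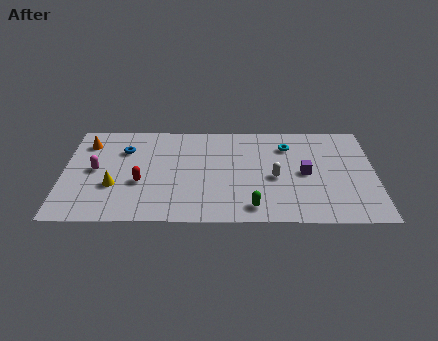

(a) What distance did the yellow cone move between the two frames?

2.7

The yellow cone was near (4.2, 5.4) before and (2.7, 3.1) after, so it travelled √(1.5² + 2.3²) ≈ 2.7 units.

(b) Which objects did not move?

the blue torus and the magenta capsule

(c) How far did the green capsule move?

1.2

The green capsule was near (9.4, 2.3) before and (10.0, 1.3) after, so it travelled √(0.6² + 1.0²) ≈ 1.2 units.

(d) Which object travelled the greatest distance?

the white capsule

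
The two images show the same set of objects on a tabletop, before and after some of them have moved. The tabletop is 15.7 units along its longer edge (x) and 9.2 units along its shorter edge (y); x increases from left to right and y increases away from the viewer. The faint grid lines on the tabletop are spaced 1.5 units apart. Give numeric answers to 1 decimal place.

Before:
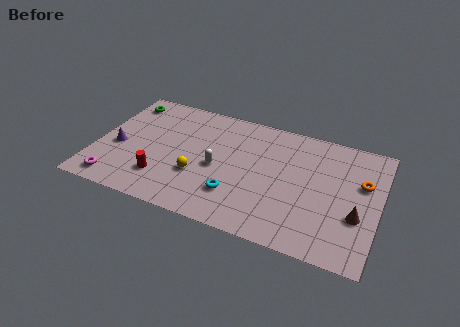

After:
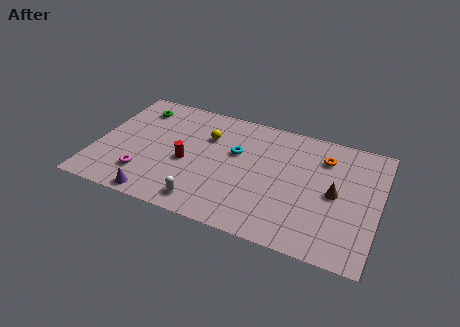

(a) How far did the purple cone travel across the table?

4.0

From (1.2, 3.9) to (3.8, 0.8), the purple cone covered √(2.6² + 3.1²) ≈ 4.0 units.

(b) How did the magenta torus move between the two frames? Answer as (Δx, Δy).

(1.5, 1.0)

The magenta torus started near (1.4, 1.2) and ended near (2.9, 2.2).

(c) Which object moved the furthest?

the purple cone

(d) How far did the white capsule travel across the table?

2.9

The white capsule was near (6.8, 4.2) before and (6.4, 1.3) after, so it travelled √(0.4² + 2.9²) ≈ 2.9 units.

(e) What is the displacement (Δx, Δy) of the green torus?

(0.8, -0.3)

The green torus started near (1.1, 7.7) and ended near (1.9, 7.4).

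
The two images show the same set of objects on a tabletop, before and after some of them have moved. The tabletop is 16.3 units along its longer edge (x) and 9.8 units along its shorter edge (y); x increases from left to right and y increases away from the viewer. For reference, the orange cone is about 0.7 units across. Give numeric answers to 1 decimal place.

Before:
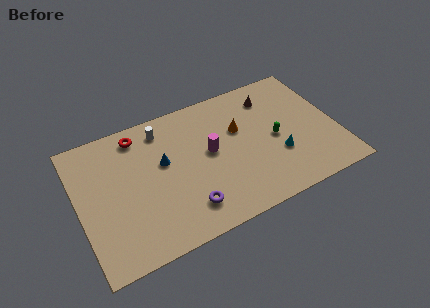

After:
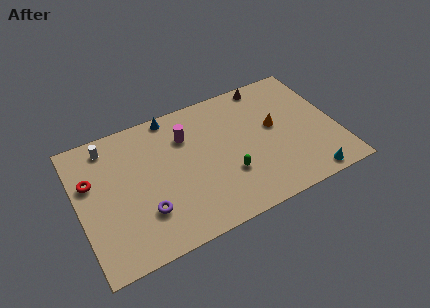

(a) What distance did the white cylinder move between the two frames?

3.4

The white cylinder was near (5.6, 8.2) before and (2.2, 8.4) after, so it travelled √(3.4² + 0.2²) ≈ 3.4 units.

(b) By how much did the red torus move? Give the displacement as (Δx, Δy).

(-3.2, -2.1)

The red torus started near (4.1, 8.4) and ended near (0.9, 6.3).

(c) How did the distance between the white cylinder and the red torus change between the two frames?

+1.0

They were about 1.5 units apart before and 2.5 after — 1.0 units further apart.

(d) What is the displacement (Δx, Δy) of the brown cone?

(-0.1, 1.1)

The brown cone started near (12.6, 7.8) and ended near (12.5, 8.9).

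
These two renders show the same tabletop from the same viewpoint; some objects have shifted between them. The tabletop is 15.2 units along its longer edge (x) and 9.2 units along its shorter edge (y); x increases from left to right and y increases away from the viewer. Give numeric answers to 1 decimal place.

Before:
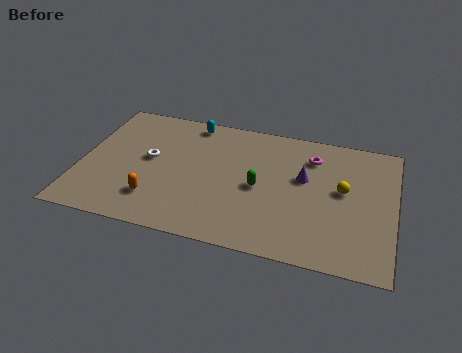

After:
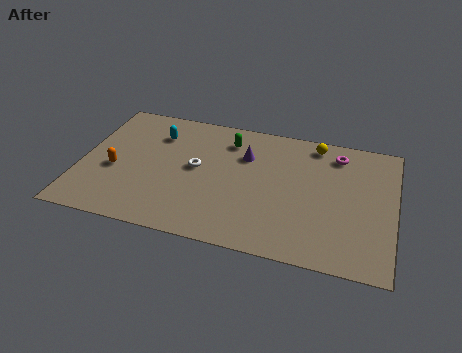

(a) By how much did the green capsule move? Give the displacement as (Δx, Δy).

(-1.7, 3.0)

The green capsule was at about (8.7, 4.3) and moved to about (7.0, 7.3).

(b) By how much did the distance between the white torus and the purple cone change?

-4.8

Before: roughly 7.5 units apart; after: 2.7. That's 4.8 units closer together.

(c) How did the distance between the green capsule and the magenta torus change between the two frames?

+1.6

The distance was about 3.7 in the first image and 5.3 in the second, so they moved 1.6 units further apart.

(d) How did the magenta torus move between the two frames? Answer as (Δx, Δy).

(1.2, 0.5)

The magenta torus started near (11.1, 7.1) and ended near (12.3, 7.6).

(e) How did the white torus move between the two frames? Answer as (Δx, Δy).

(2.3, -0.1)

The white torus started near (3.3, 5.0) and ended near (5.6, 4.9).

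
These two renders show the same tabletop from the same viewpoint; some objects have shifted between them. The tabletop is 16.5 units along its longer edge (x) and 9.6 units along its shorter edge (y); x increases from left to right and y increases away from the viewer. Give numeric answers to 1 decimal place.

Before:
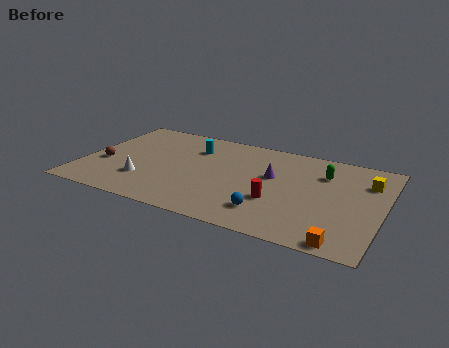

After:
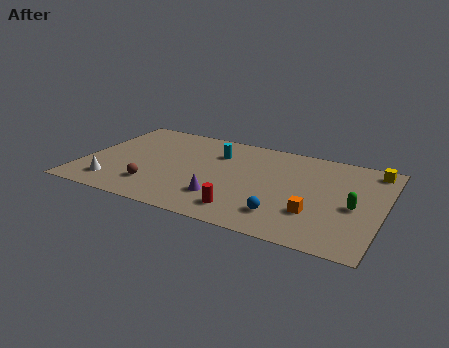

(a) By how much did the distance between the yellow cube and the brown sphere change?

-1.7

Before: roughly 14.7 units apart; after: 13.0. That's 1.7 units closer together.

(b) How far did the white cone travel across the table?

1.8

The white cone moved from about (3.6, 2.7) to (2.0, 1.8), a distance of √(1.6² + 0.9²) ≈ 1.8.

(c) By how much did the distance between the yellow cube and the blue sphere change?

+0.7

They were about 6.9 units apart before and 7.6 after — 0.7 units further apart.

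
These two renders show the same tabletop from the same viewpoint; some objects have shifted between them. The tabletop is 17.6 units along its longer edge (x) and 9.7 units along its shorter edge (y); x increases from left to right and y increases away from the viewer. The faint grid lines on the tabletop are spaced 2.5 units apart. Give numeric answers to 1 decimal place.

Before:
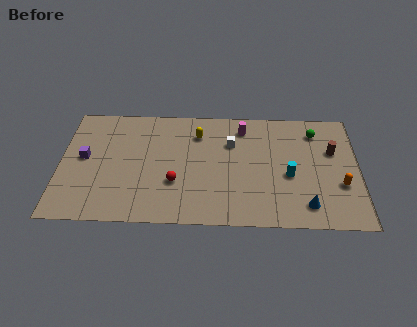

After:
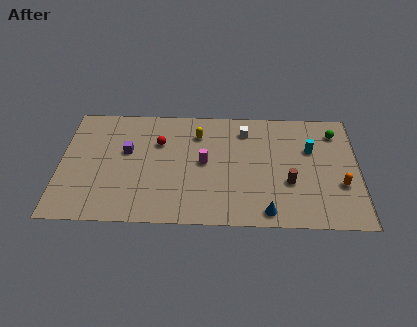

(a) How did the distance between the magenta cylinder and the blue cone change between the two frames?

-1.9

They were about 7.3 units apart before and 5.4 after — 1.9 units closer together.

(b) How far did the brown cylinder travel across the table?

3.7

The brown cylinder moved from about (16.1, 6.2) to (13.5, 3.5), a distance of √(2.6² + 2.7²) ≈ 3.7.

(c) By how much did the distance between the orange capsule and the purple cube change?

-2.4

They were about 15.2 units apart before and 12.8 after — 2.4 units closer together.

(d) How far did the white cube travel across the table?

1.4

From (10.1, 6.7) to (10.9, 7.8), the white cube covered √(0.8² + 1.1²) ≈ 1.4 units.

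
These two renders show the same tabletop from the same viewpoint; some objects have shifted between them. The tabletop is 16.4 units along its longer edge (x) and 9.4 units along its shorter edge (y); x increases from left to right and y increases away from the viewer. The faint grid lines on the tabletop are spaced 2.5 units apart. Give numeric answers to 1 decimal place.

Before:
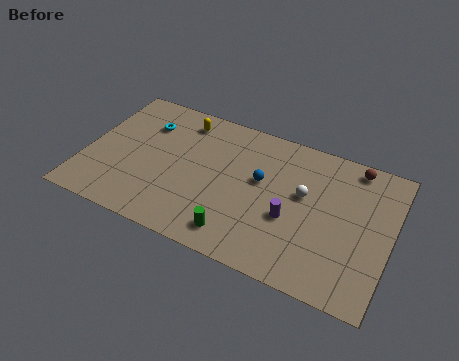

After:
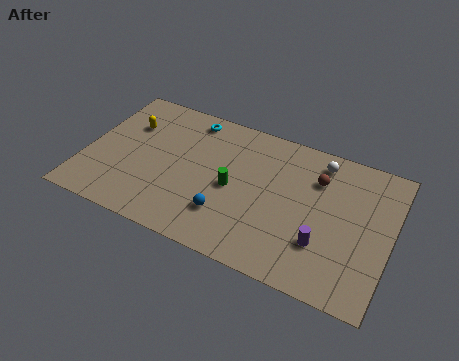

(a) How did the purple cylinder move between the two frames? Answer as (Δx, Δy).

(1.8, -0.9)

The purple cylinder started near (11.2, 3.7) and ended near (13.0, 2.8).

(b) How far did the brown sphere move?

2.4

The brown sphere was near (14.1, 8.4) before and (12.3, 6.8) after, so it travelled √(1.8² + 1.6²) ≈ 2.4 units.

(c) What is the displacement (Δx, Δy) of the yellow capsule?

(-2.8, -1.4)

The yellow capsule was at about (4.8, 7.9) and moved to about (2.0, 6.5).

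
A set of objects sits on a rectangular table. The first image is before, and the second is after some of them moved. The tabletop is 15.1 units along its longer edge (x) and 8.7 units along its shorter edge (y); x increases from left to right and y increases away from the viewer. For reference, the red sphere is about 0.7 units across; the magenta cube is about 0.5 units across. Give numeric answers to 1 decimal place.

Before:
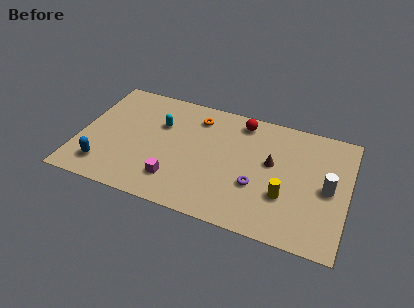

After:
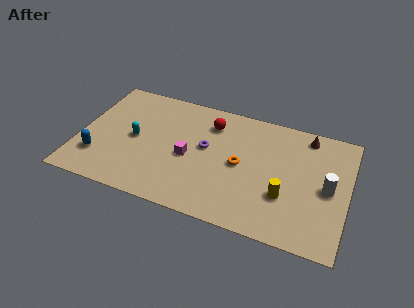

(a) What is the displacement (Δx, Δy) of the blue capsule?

(-0.4, 0.6)

The blue capsule started near (1.6, 1.7) and ended near (1.2, 2.3).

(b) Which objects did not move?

the yellow cylinder and the white cylinder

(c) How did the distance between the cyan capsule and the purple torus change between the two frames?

-2.3

The distance was about 6.3 in the first image and 4.0 in the second, so they moved 2.3 units closer together.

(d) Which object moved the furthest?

the orange torus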